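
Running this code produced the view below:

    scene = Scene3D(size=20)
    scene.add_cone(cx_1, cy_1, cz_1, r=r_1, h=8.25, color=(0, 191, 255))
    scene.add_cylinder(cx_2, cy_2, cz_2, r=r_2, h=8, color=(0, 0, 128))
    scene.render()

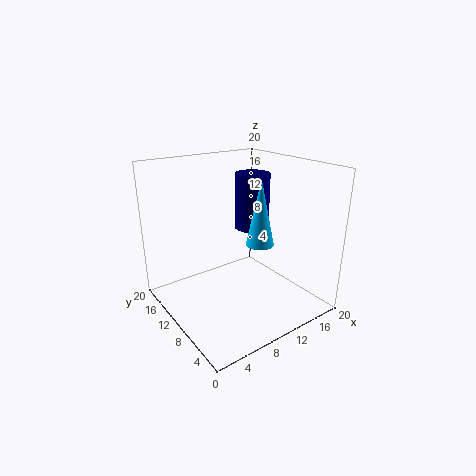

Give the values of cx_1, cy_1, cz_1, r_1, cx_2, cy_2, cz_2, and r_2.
cx_1 = 9.75; cy_1 = 5; cz_1 = 11; r_1 = 1.75; cx_2 = 13.75; cy_2 = 11.75; cz_2 = 10.25; r_2 = 2.5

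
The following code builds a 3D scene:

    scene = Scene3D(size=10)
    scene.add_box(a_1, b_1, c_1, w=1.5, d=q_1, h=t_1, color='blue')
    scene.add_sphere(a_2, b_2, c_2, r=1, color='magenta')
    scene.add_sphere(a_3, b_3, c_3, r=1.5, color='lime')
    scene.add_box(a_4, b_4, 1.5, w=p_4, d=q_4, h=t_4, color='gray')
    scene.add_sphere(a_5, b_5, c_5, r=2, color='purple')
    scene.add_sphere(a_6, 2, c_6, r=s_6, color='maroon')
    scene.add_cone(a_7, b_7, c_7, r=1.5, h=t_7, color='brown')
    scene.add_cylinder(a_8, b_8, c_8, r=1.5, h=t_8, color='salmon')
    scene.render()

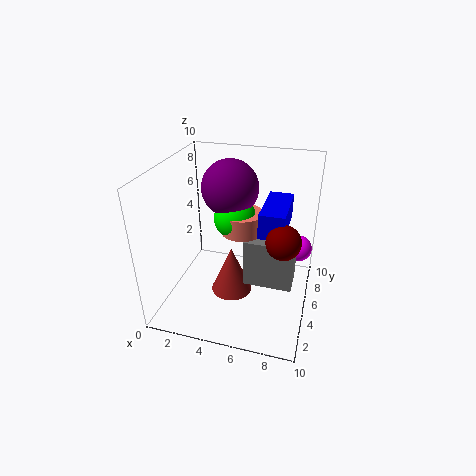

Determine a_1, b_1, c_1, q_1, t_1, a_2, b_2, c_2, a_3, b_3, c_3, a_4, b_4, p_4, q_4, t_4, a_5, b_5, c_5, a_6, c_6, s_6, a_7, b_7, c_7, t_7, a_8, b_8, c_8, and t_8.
a_1 = 7; b_1 = 2; c_1 = 7; q_1 = 3.5; t_1 = 1.5; a_2 = 9; b_2 = 8; c_2 = 3; a_3 = 4.5; b_3 = 6; c_3 = 6; a_4 = 5.5; b_4 = 4.5; p_4 = 3.5; q_4 = 2; t_4 = 3.5; a_5 = 4; b_5 = 6.5; c_5 = 8; a_6 = 8.5; c_6 = 7; s_6 = 1; a_7 = 4.5; b_7 = 5; c_7 = 0.5; t_7 = 3.5; a_8 = 5; b_8 = 6; c_8 = 5; t_8 = 1.5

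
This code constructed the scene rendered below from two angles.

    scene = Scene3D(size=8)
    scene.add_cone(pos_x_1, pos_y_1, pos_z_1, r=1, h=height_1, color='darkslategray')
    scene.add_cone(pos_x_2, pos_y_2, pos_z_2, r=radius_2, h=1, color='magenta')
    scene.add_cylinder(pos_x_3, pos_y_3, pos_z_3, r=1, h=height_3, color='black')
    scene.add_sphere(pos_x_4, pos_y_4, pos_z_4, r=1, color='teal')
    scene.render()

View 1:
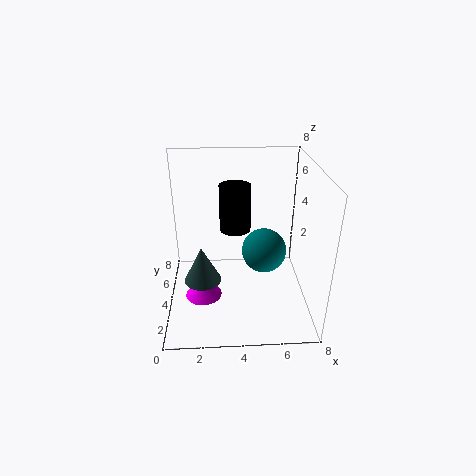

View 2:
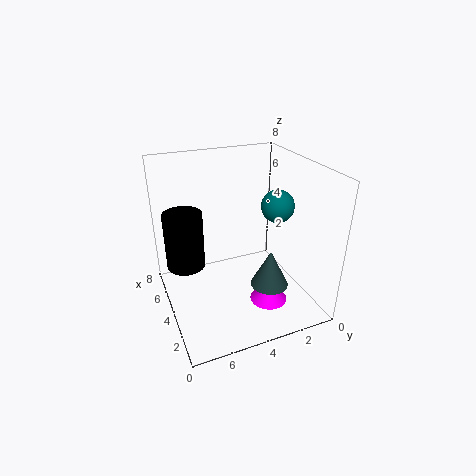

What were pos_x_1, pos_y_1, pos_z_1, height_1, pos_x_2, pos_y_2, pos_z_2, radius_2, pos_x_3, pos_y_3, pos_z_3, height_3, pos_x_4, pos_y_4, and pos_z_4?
pos_x_1 = 2, pos_y_1 = 3, pos_z_1 = 2, height_1 = 2, pos_x_2 = 2, pos_y_2 = 3, pos_z_2 = 1, radius_2 = 1, pos_x_3 = 4, pos_y_3 = 7, pos_z_3 = 3, height_3 = 3, pos_x_4 = 5, pos_y_4 = 1, pos_z_4 = 5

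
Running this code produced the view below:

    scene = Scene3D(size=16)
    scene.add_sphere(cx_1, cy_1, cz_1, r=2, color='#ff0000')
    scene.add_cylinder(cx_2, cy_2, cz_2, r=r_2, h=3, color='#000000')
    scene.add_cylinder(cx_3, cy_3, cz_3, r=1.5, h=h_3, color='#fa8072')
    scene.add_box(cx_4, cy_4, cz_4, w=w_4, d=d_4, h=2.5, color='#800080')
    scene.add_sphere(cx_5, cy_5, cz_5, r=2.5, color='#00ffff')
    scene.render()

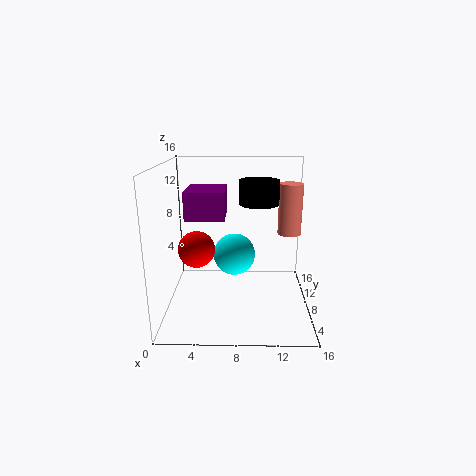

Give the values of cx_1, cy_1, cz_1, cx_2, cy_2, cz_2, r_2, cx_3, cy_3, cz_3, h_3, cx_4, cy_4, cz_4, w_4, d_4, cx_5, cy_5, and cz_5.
cx_1 = 3.5
cy_1 = 7
cz_1 = 7
cx_2 = 10.5
cy_2 = 13.5
cz_2 = 10.5
r_2 = 2.5
cx_3 = 14.5
cy_3 = 14
cz_3 = 6.5
h_3 = 6.5
cx_4 = 3.5
cy_4 = 1
cz_4 = 12
w_4 = 3.5
d_4 = 4
cx_5 = 7.5
cy_5 = 10.5
cz_5 = 5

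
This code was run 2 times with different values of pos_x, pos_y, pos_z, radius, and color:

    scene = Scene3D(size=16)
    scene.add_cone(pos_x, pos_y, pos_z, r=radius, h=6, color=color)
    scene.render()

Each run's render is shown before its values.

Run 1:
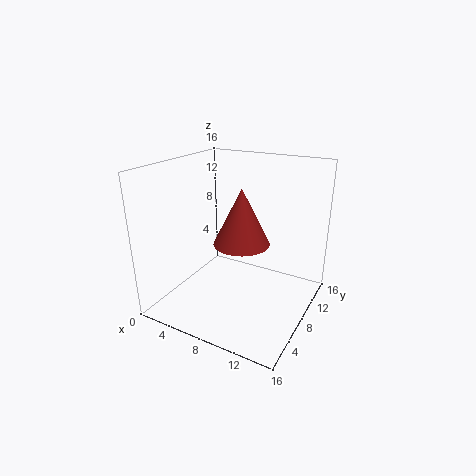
pos_x = 9
pos_y = 7
pos_z = 8
radius = 3
color = 'brown'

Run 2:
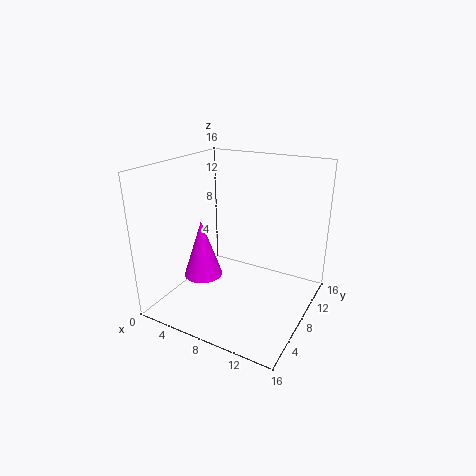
pos_x = 6
pos_y = 4
pos_z = 5
radius = 2
color = 'magenta'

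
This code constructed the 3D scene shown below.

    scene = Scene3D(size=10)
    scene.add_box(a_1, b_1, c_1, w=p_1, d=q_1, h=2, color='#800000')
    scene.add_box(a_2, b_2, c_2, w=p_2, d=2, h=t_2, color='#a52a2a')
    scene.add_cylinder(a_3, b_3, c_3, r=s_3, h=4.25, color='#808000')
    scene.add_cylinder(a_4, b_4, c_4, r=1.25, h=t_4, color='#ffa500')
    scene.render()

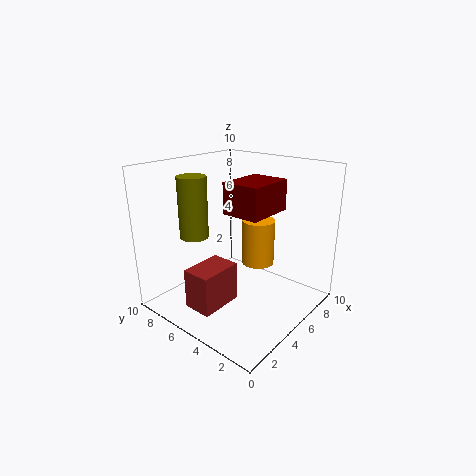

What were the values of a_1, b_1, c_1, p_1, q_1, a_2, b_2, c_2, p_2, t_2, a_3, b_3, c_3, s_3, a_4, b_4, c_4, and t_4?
a_1 = 3.25; b_1 = 2.25; c_1 = 7.25; p_1 = 3.25; q_1 = 2.5; a_2 = 1.25; b_2 = 4.5; c_2 = 0.75; p_2 = 3; t_2 = 2.75; a_3 = 3.25; b_3 = 7.5; c_3 = 5; s_3 = 1; a_4 = 7.75; b_4 = 5.25; c_4 = 2; t_4 = 3.5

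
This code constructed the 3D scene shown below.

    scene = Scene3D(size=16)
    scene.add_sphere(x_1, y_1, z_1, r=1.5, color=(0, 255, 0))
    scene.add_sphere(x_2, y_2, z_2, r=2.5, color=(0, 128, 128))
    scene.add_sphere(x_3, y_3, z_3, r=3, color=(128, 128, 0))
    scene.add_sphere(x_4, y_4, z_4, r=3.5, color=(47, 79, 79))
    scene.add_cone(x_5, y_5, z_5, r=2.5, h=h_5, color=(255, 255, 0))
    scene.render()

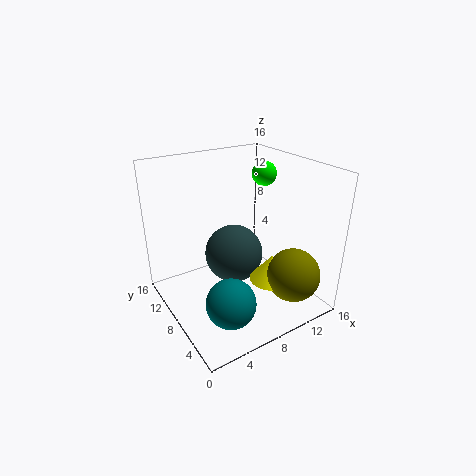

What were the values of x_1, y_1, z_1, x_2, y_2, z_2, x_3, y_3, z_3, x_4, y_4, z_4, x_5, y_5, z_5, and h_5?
x_1 = 14; y_1 = 11.5; z_1 = 13.5; x_2 = 4; y_2 = 3; z_2 = 4; x_3 = 12.5; y_3 = 3.5; z_3 = 4; x_4 = 9; y_4 = 10.5; z_4 = 4.5; x_5 = 11; y_5 = 5.5; z_5 = 3; h_5 = 3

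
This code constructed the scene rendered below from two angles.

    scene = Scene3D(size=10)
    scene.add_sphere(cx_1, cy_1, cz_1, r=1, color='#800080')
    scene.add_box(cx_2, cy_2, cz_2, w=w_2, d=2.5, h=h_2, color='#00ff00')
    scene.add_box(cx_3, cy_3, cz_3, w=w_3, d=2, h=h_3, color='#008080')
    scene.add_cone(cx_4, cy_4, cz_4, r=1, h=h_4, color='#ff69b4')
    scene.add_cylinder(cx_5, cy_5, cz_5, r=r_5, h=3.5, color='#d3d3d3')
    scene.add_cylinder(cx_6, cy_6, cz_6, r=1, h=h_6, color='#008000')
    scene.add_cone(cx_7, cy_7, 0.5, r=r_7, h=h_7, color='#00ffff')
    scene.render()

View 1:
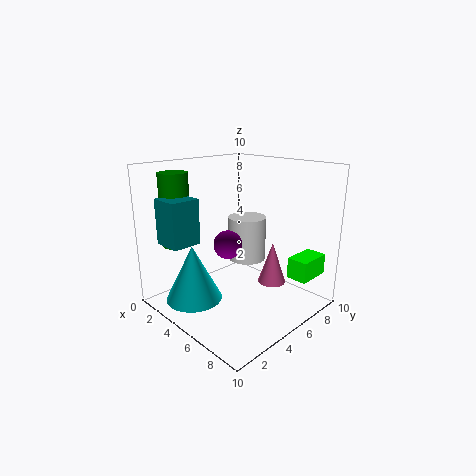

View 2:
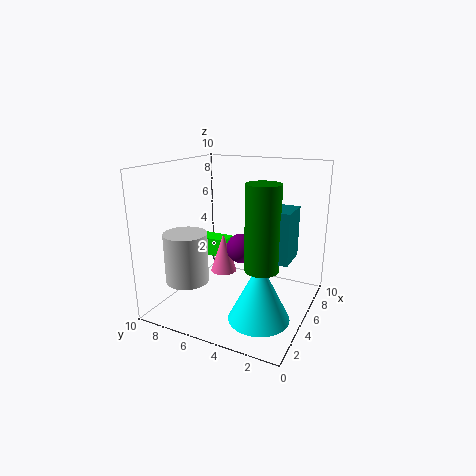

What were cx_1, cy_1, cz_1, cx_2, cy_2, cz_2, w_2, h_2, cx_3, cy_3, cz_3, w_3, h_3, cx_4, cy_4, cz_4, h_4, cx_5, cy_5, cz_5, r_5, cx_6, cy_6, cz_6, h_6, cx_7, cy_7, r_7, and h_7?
cx_1 = 4.5; cy_1 = 4.5; cz_1 = 4.5; cx_2 = 7.5; cy_2 = 7.5; cz_2 = 2; w_2 = 1.5; h_2 = 1.5; cx_3 = 2; cy_3 = 0.5; cz_3 = 5; w_3 = 2; h_3 = 3; cx_4 = 6.5; cy_4 = 7; cz_4 = 1.5; h_4 = 3; cx_5 = 3; cy_5 = 8; cz_5 = 2; r_5 = 1.5; cx_6 = 2; cy_6 = 2; cz_6 = 4.5; h_6 = 5; cx_7 = 3; cy_7 = 2.5; r_7 = 2; h_7 = 4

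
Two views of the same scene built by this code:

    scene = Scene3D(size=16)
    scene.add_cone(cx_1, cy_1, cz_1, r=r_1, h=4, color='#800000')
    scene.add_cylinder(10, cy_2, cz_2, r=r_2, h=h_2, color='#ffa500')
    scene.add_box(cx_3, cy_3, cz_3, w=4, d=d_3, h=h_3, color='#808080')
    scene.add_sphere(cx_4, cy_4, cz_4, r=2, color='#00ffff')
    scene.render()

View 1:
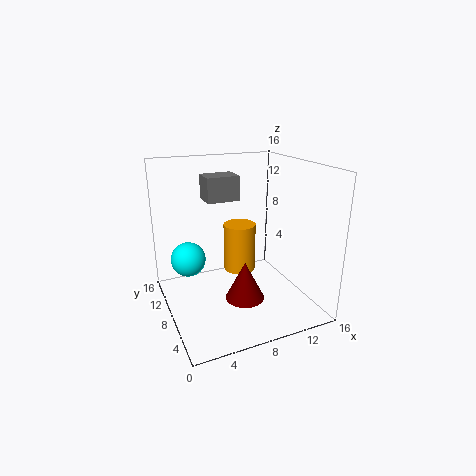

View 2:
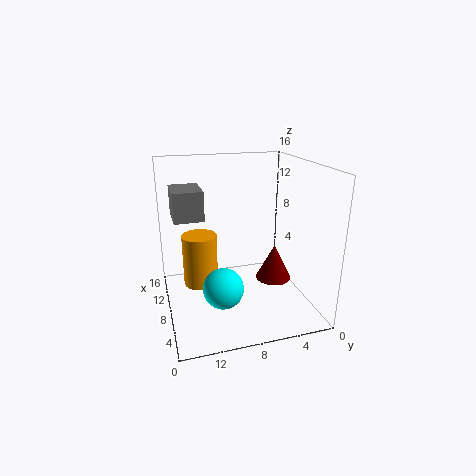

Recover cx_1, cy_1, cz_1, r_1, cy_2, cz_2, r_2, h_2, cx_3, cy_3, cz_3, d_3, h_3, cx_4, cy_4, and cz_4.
cx_1 = 7
cy_1 = 4
cz_1 = 3
r_1 = 2
cy_2 = 12
cz_2 = 2
r_2 = 2
h_2 = 6
cx_3 = 6
cy_3 = 12
cz_3 = 11
d_3 = 3
h_3 = 3
cx_4 = 3
cy_4 = 11
cz_4 = 5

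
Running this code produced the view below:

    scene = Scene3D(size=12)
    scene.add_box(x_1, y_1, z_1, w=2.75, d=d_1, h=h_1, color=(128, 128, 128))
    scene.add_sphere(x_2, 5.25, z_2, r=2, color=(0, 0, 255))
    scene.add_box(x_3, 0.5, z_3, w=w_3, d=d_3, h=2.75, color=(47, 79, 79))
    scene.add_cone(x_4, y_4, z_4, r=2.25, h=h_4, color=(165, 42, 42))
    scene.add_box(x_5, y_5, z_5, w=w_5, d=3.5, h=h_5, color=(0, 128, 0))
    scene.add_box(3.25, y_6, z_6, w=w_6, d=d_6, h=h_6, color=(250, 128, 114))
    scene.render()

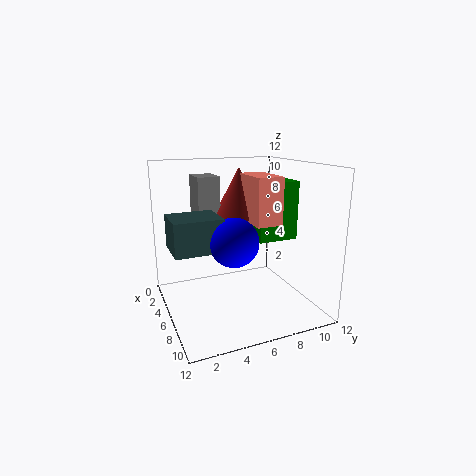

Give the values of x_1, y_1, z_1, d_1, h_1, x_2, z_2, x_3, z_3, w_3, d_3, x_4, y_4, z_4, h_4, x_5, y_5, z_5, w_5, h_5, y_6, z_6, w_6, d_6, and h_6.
x_1 = 0.5; y_1 = 3.5; z_1 = 6.25; d_1 = 2; h_1 = 4.5; x_2 = 7; z_2 = 6; x_3 = 3.5; z_3 = 5.25; w_3 = 3.5; d_3 = 4; x_4 = 3.25; y_4 = 7.25; z_4 = 7.25; h_4 = 4.25; x_5 = 3.75; y_5 = 7.75; z_5 = 5.5; w_5 = 3; h_5 = 5; y_6 = 7.25; z_6 = 7; w_6 = 4; d_6 = 2.25; h_6 = 4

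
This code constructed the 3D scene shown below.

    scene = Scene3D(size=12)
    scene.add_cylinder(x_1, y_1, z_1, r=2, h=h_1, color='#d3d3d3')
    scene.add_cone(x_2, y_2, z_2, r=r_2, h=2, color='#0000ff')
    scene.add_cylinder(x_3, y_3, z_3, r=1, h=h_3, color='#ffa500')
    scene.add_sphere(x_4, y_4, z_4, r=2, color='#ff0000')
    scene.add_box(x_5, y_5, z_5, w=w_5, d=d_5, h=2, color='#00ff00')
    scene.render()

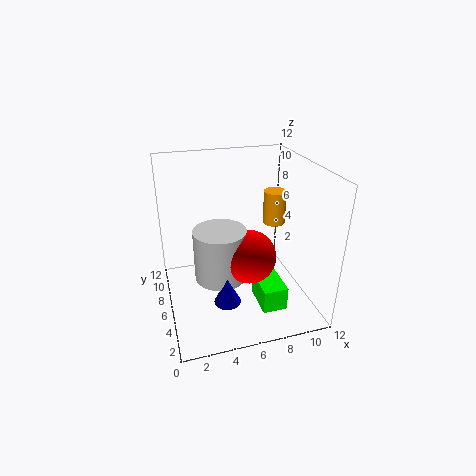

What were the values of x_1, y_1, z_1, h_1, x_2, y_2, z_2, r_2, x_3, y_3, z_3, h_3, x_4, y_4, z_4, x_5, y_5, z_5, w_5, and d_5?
x_1 = 4; y_1 = 4; z_1 = 4; h_1 = 4; x_2 = 4; y_2 = 2; z_2 = 3; r_2 = 1; x_3 = 10; y_3 = 8; z_3 = 6; h_3 = 3; x_4 = 6; y_4 = 3; z_4 = 6; x_5 = 7; y_5 = 2; z_5 = 1; w_5 = 2; d_5 = 3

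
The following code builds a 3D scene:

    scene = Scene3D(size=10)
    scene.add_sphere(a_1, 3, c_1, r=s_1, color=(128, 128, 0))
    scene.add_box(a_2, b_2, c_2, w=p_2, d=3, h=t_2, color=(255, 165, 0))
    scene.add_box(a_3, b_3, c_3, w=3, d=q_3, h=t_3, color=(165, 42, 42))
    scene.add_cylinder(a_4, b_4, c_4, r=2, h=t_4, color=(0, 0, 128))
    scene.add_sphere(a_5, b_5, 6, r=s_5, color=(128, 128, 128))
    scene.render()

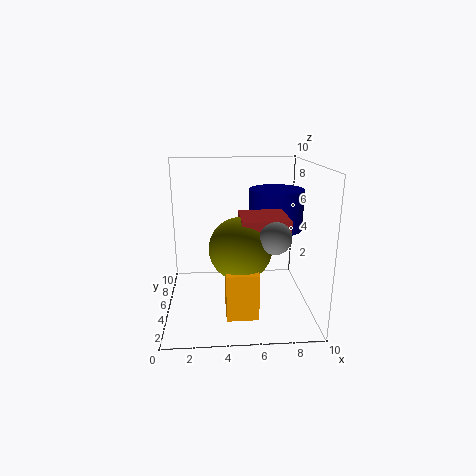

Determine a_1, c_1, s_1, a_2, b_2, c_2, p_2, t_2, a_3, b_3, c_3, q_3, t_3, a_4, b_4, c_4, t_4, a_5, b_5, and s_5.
a_1 = 5; c_1 = 5; s_1 = 2; a_2 = 4; b_2 = 1; c_2 = 1; p_2 = 2; t_2 = 3; a_3 = 5; b_3 = 2; c_3 = 6; q_3 = 3; t_3 = 1; a_4 = 8; b_4 = 7; c_4 = 5; t_4 = 3; a_5 = 7; b_5 = 2; s_5 = 1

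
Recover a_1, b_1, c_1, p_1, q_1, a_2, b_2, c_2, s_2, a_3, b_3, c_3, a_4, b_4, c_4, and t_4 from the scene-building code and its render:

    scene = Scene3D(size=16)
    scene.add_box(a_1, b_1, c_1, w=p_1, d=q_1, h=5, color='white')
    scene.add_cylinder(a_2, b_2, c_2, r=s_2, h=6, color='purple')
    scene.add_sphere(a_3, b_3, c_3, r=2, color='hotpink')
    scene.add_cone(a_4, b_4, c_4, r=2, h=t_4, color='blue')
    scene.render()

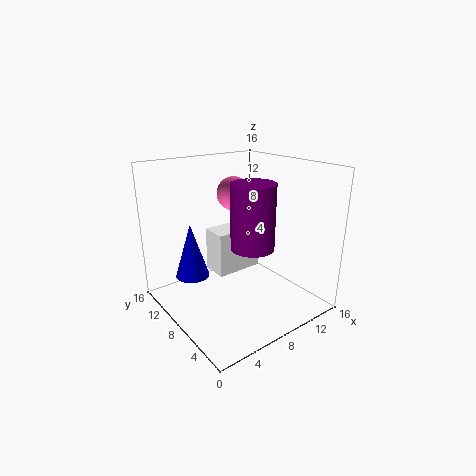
a_1 = 6, b_1 = 8.5, c_1 = 3.5, p_1 = 5.5, q_1 = 3, a_2 = 5.5, b_2 = 2.5, c_2 = 9.5, s_2 = 2, a_3 = 10, b_3 = 11.5, c_3 = 12, a_4 = 4.5, b_4 = 12.5, c_4 = 2.5, t_4 = 6.5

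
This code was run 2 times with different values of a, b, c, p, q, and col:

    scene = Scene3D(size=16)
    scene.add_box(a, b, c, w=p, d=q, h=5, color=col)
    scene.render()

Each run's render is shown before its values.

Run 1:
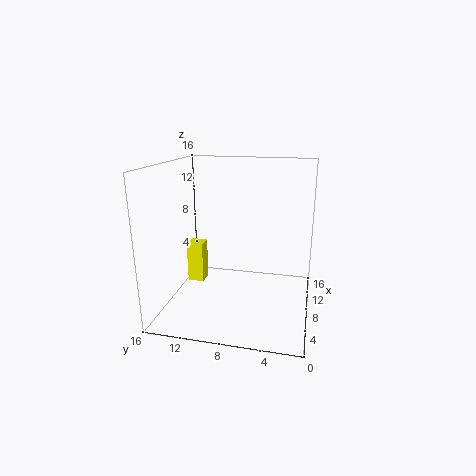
a = 10, b = 13, c = 1, p = 2, q = 2, col = 'yellow'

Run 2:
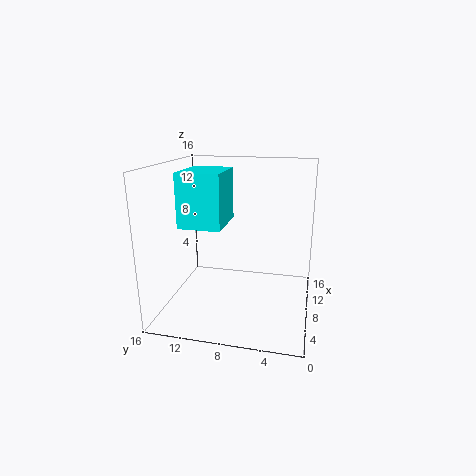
a = 1, b = 8, c = 11, p = 5, q = 4, col = 'cyan'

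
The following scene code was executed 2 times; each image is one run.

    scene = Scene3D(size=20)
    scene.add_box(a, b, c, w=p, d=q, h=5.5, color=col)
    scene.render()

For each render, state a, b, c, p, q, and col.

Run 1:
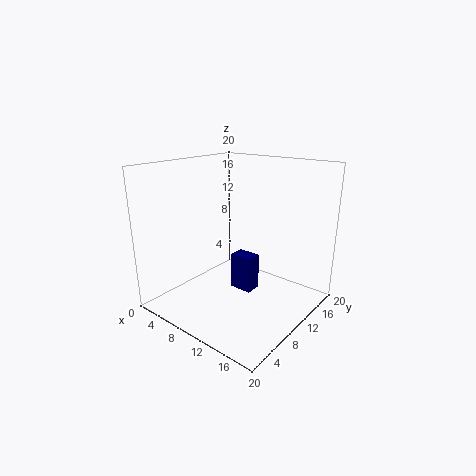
a = 7
b = 12
c = 0.5
p = 3.5
q = 2.5
col = 'navy'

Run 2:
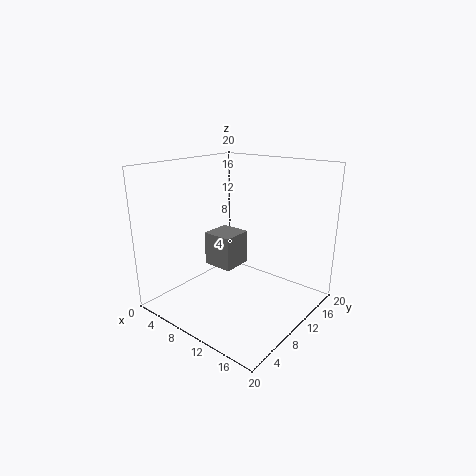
a = 1
b = 12.5
c = 2.5
p = 5
q = 5
col = 'gray'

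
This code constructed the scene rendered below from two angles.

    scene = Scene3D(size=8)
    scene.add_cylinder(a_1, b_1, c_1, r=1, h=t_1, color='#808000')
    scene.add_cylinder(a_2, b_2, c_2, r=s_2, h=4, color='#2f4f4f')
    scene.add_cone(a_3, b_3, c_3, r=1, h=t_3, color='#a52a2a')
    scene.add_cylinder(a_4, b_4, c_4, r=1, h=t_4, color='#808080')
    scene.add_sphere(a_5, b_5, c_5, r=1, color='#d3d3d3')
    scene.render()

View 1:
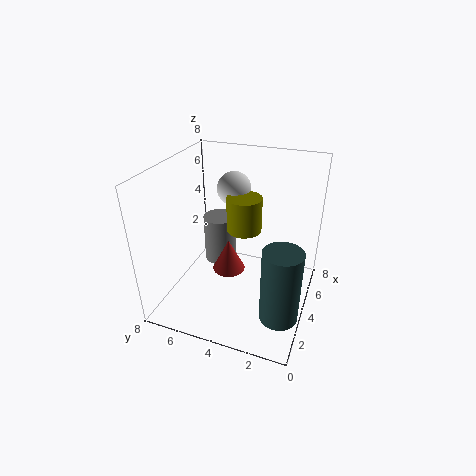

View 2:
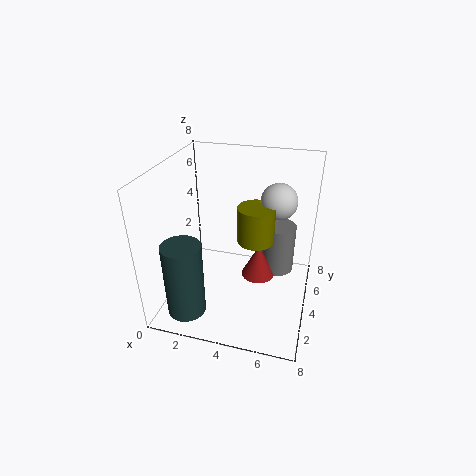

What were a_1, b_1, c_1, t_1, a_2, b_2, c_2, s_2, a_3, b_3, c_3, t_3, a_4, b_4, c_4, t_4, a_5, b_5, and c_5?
a_1 = 5, b_1 = 4, c_1 = 4, t_1 = 2, a_2 = 2, b_2 = 1, c_2 = 1, s_2 = 1, a_3 = 5, b_3 = 5, c_3 = 1, t_3 = 2, a_4 = 6, b_4 = 6, c_4 = 1, t_4 = 3, a_5 = 6, b_5 = 5, c_5 = 6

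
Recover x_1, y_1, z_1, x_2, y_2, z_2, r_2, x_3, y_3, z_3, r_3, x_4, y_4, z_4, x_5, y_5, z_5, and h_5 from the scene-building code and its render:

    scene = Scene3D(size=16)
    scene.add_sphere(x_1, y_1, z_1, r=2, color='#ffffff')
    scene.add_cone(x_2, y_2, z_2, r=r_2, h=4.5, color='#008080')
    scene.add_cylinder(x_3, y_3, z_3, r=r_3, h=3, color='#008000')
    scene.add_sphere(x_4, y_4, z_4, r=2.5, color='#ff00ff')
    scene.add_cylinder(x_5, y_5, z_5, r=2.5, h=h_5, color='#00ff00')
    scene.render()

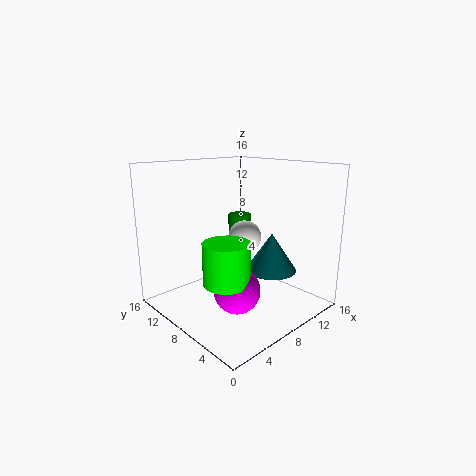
x_1 = 11, y_1 = 10, z_1 = 7, x_2 = 12, y_2 = 6.5, z_2 = 3.5, r_2 = 3, x_3 = 13, y_3 = 13, z_3 = 6, r_3 = 1.5, x_4 = 6, y_4 = 6, z_4 = 3, x_5 = 5, y_5 = 6.5, z_5 = 4, h_5 = 4.5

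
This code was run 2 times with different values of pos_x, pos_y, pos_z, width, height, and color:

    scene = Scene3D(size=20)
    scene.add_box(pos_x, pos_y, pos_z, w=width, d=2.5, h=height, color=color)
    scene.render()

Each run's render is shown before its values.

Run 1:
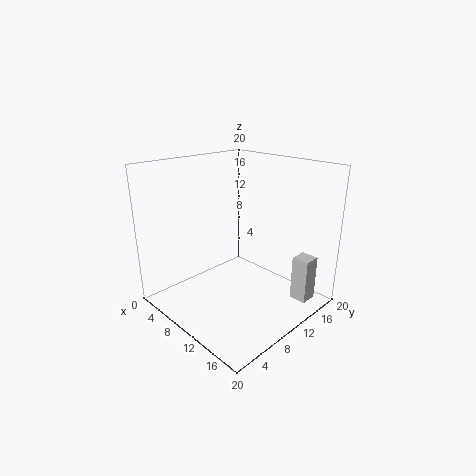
pos_x = 15.5, pos_y = 15.5, pos_z = 0.5, width = 2.5, height = 6.5, color = 'lightgray'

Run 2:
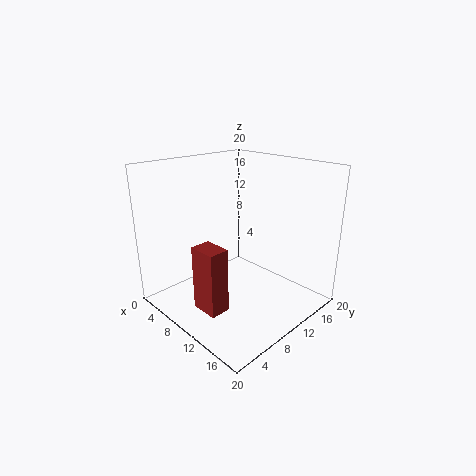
pos_x = 11.5, pos_y = 1, pos_z = 4, width = 3.5, height = 8, color = 'brown'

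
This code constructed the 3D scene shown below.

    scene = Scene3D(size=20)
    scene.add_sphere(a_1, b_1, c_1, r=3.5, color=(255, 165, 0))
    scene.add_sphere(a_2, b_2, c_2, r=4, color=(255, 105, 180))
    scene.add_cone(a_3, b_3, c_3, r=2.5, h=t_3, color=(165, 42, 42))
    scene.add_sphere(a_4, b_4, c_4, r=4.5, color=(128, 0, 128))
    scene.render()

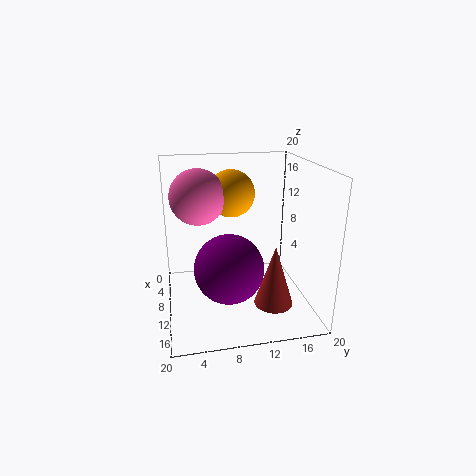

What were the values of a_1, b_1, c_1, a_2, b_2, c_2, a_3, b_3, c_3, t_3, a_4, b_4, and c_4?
a_1 = 5
b_1 = 10
c_1 = 15
a_2 = 6
b_2 = 5
c_2 = 15
a_3 = 16
b_3 = 13.5
c_3 = 3
t_3 = 8
a_4 = 14
b_4 = 8
c_4 = 7.5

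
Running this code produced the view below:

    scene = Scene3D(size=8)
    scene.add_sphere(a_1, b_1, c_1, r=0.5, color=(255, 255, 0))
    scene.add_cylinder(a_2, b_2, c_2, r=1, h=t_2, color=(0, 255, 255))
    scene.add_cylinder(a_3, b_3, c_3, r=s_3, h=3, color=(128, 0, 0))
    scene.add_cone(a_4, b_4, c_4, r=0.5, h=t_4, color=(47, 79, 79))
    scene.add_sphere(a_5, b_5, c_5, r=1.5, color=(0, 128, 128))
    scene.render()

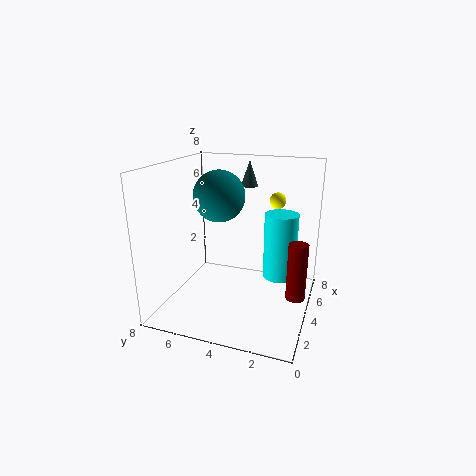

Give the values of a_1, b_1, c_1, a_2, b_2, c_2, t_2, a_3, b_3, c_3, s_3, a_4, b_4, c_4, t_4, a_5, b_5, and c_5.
a_1 = 7; b_1 = 2.5; c_1 = 5.5; a_2 = 6; b_2 = 2; c_2 = 1; t_2 = 4; a_3 = 3; b_3 = 0.5; c_3 = 1.5; s_3 = 0.5; a_4 = 6; b_4 = 4; c_4 = 6.5; t_4 = 1.5; a_5 = 5; b_5 = 5.5; c_5 = 6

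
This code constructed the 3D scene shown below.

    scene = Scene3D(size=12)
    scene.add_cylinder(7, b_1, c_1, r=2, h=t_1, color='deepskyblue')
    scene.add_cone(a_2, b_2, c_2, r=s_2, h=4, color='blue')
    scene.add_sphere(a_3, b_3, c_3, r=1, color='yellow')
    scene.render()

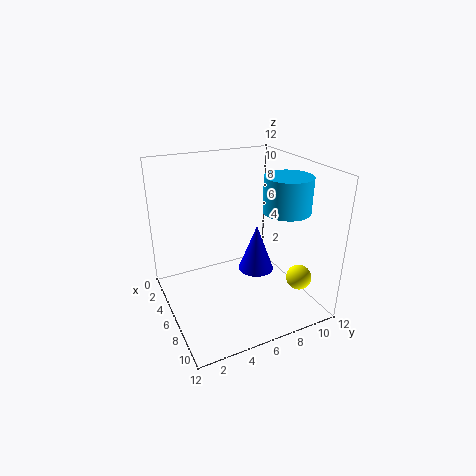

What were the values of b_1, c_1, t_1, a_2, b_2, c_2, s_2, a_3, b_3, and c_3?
b_1 = 10, c_1 = 8, t_1 = 3, a_2 = 6.5, b_2 = 7.5, c_2 = 3, s_2 = 1.5, a_3 = 10, b_3 = 9.5, c_3 = 3.5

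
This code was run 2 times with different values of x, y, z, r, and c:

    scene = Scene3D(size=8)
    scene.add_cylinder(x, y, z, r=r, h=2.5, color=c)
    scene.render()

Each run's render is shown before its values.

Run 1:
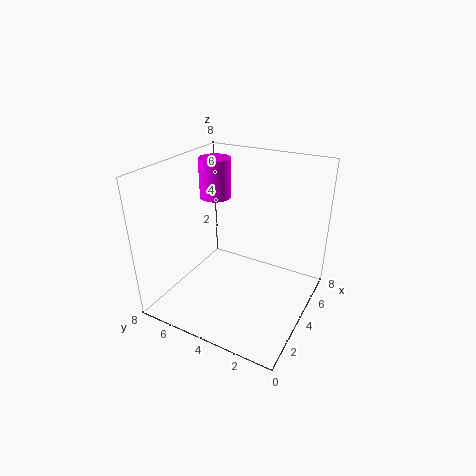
x = 6.5; y = 7; z = 5; r = 1; c = 'magenta'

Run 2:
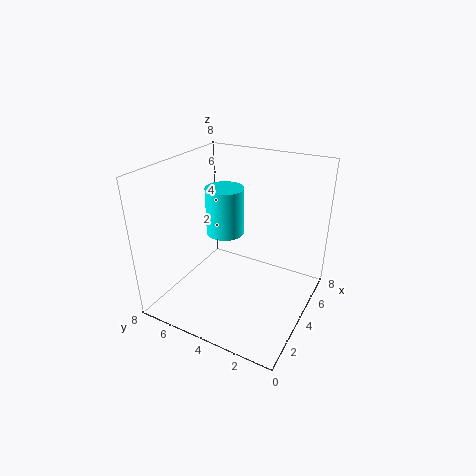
x = 3.5; y = 4.5; z = 4.5; r = 1; c = 'cyan'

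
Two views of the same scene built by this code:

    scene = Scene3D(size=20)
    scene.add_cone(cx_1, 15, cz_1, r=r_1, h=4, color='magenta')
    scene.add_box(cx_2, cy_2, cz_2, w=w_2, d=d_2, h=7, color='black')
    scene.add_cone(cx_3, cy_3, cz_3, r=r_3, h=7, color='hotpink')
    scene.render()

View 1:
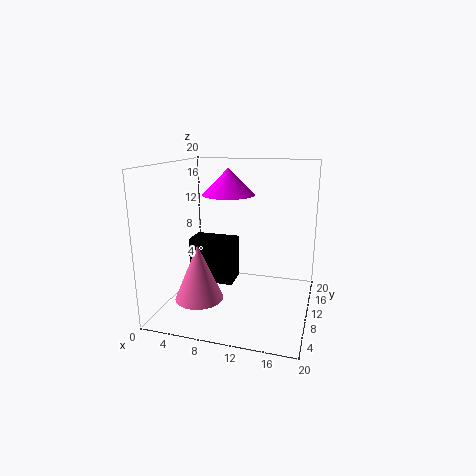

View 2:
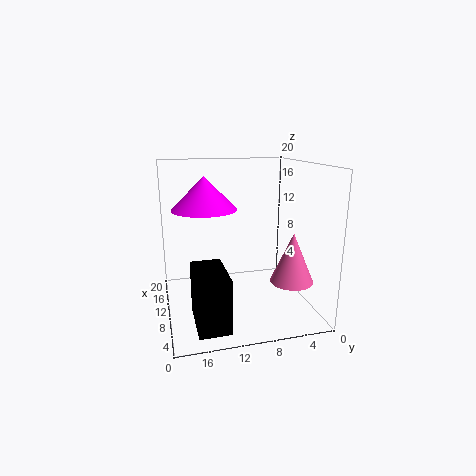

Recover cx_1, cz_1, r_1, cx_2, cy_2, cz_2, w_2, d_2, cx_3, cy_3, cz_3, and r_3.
cx_1 = 7; cz_1 = 15; r_1 = 4; cx_2 = 1; cy_2 = 13; cz_2 = 1; w_2 = 7; d_2 = 4; cx_3 = 7; cy_3 = 3; cz_3 = 4; r_3 = 3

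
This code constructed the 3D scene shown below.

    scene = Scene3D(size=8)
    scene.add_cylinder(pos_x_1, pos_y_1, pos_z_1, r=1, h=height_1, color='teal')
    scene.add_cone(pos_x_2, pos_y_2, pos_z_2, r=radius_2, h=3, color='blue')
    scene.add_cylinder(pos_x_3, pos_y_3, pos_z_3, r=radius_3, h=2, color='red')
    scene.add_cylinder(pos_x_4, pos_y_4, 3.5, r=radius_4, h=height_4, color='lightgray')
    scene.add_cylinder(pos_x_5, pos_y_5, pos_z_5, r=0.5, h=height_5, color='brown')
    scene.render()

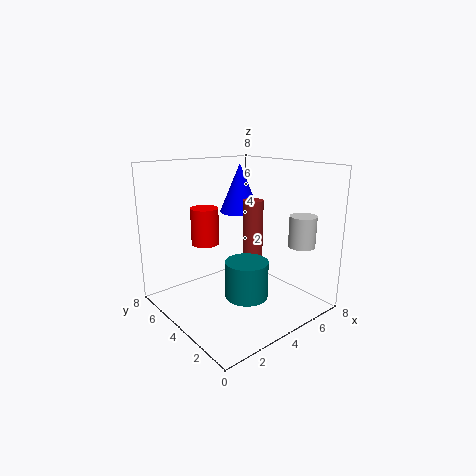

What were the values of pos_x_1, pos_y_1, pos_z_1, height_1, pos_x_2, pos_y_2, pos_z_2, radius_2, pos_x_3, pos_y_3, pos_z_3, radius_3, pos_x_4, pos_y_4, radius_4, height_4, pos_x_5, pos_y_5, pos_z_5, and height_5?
pos_x_1 = 2.25
pos_y_1 = 1.25
pos_z_1 = 2.25
height_1 = 1.75
pos_x_2 = 6
pos_y_2 = 6.25
pos_z_2 = 4.75
radius_2 = 1.25
pos_x_3 = 2.5
pos_y_3 = 5
pos_z_3 = 3.75
radius_3 = 0.75
pos_x_4 = 6.75
pos_y_4 = 1.75
radius_4 = 0.75
height_4 = 1.75
pos_x_5 = 3.5
pos_y_5 = 2.25
pos_z_5 = 3.5
height_5 = 3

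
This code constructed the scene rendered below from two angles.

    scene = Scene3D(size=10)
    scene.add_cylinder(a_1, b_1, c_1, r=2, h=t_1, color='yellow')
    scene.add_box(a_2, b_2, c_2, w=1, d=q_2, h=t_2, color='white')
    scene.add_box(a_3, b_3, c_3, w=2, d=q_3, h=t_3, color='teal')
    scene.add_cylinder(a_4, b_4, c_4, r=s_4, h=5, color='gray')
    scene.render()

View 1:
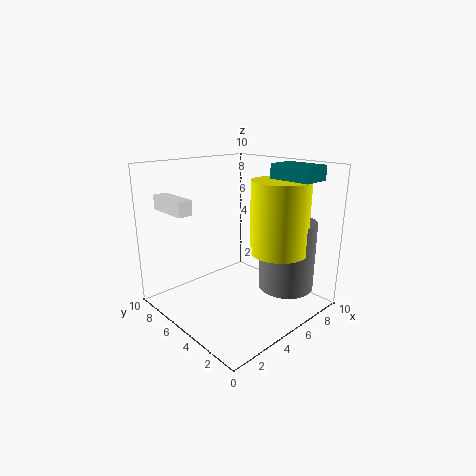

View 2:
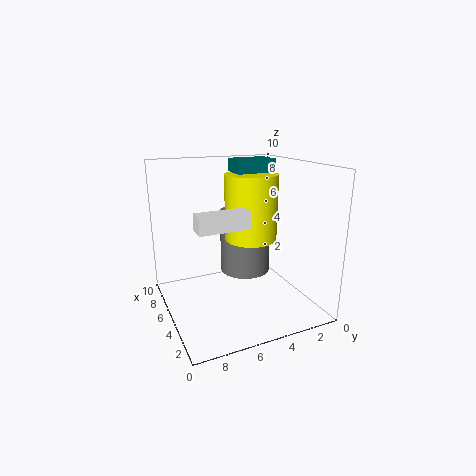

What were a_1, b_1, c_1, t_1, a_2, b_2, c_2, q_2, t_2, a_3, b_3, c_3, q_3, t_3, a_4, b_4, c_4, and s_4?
a_1 = 7
b_1 = 3
c_1 = 4
t_1 = 5
a_2 = 1
b_2 = 6
c_2 = 7
q_2 = 3
t_2 = 1
a_3 = 7
b_3 = 1
c_3 = 9
q_3 = 3
t_3 = 1
a_4 = 8
b_4 = 3
c_4 = 1
s_4 = 2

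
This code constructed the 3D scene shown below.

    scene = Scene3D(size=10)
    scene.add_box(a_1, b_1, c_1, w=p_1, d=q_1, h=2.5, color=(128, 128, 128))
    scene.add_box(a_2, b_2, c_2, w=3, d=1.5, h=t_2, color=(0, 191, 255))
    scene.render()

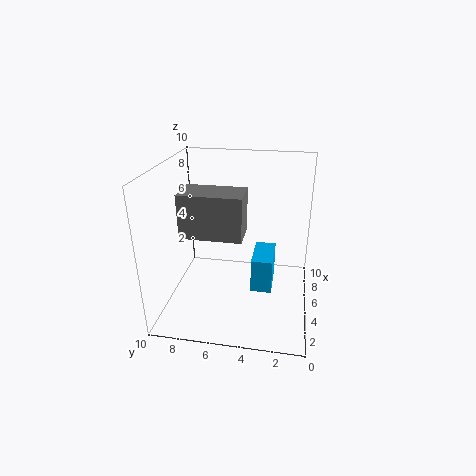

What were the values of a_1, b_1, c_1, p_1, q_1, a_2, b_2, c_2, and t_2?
a_1 = 0.5
b_1 = 4
c_1 = 7
p_1 = 2
q_1 = 3.5
a_2 = 4.5
b_2 = 2.5
c_2 = 1
t_2 = 2.5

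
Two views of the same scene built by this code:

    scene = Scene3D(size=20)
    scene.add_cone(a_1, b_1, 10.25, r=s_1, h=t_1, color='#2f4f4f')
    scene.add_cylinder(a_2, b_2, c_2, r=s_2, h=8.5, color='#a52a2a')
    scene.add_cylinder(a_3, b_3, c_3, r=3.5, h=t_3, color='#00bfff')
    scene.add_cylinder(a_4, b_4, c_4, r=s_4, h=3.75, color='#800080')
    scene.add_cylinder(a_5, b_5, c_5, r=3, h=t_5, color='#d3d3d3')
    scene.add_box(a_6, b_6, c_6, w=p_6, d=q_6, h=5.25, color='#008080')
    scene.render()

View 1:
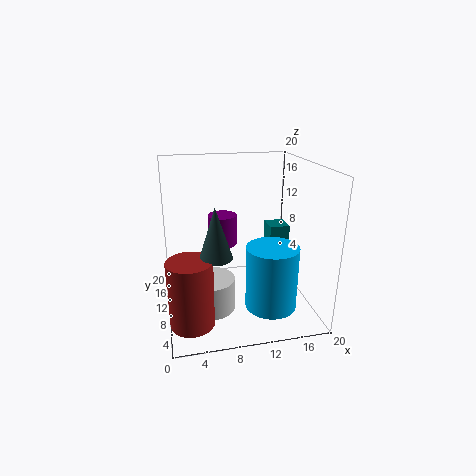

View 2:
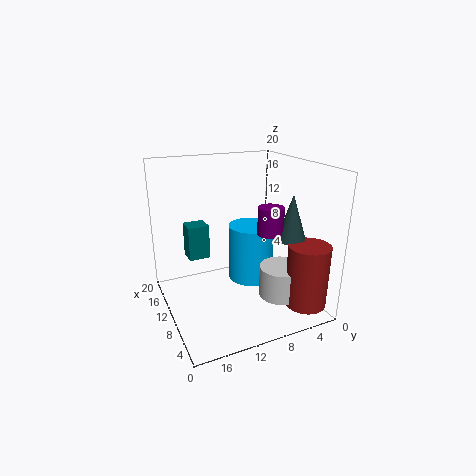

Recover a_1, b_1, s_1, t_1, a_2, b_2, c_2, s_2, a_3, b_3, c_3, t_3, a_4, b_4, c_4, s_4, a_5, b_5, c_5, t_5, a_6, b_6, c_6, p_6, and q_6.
a_1 = 6, b_1 = 4, s_1 = 2, t_1 = 6.25, a_2 = 2.75, b_2 = 3.25, c_2 = 2, s_2 = 2.75, a_3 = 13.75, b_3 = 6, c_3 = 1.25, t_3 = 8.75, a_4 = 7.25, b_4 = 6.5, c_4 = 11, s_4 = 1.75, a_5 = 5.5, b_5 = 5.5, c_5 = 2.5, t_5 = 4.25, a_6 = 15.5, b_6 = 12.25, c_6 = 5, p_6 = 3, q_6 = 3.25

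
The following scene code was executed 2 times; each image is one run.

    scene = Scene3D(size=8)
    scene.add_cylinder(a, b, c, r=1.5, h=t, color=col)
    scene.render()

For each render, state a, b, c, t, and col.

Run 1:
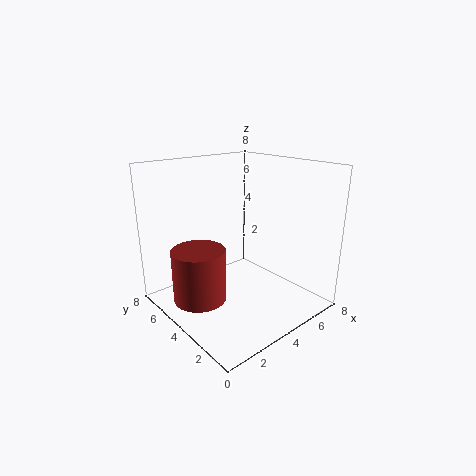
a = 2
b = 5
c = 0.5
t = 3
col = 'brown'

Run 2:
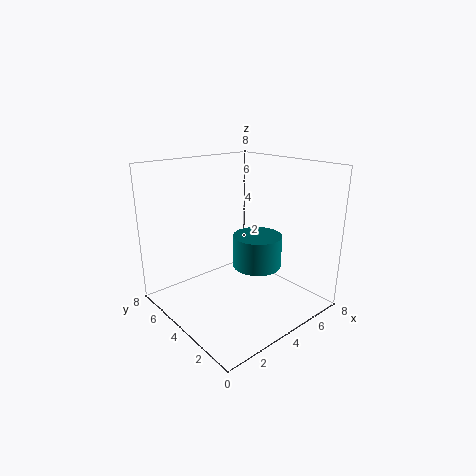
a = 6
b = 4.5
c = 1.5
t = 2
col = 'teal'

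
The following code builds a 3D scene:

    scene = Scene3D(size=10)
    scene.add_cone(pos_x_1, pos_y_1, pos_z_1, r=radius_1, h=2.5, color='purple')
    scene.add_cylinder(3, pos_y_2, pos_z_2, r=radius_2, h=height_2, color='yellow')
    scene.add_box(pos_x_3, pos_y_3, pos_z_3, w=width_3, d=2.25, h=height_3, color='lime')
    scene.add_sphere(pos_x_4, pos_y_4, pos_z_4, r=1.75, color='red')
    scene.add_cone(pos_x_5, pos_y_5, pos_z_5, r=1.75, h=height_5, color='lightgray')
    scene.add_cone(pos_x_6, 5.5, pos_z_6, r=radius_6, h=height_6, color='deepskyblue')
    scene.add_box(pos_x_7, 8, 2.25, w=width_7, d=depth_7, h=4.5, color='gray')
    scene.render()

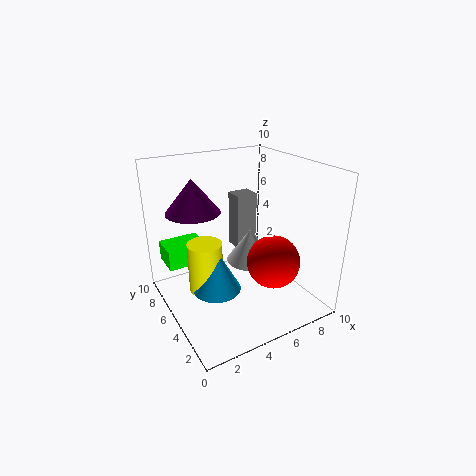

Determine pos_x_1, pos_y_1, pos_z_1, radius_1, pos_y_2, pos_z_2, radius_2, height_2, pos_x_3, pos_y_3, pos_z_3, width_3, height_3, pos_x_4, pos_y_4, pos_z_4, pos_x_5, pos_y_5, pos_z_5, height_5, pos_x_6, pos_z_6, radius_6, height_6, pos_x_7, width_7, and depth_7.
pos_x_1 = 3; pos_y_1 = 8; pos_z_1 = 6.25; radius_1 = 2; pos_y_2 = 6.25; pos_z_2 = 0.75; radius_2 = 1.25; height_2 = 3.75; pos_x_3 = 0.75; pos_y_3 = 7.5; pos_z_3 = 2.25; width_3 = 3; height_3 = 1.5; pos_x_4 = 6.25; pos_y_4 = 2.5; pos_z_4 = 4; pos_x_5 = 6.5; pos_y_5 = 5.75; pos_z_5 = 2.5; height_5 = 2.5; pos_x_6 = 3.5; pos_z_6 = 1; radius_6 = 1.75; height_6 = 3.25; pos_x_7 = 6.75; width_7 = 1.75; depth_7 = 1.5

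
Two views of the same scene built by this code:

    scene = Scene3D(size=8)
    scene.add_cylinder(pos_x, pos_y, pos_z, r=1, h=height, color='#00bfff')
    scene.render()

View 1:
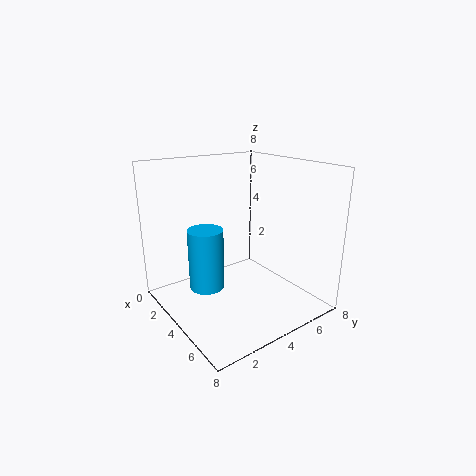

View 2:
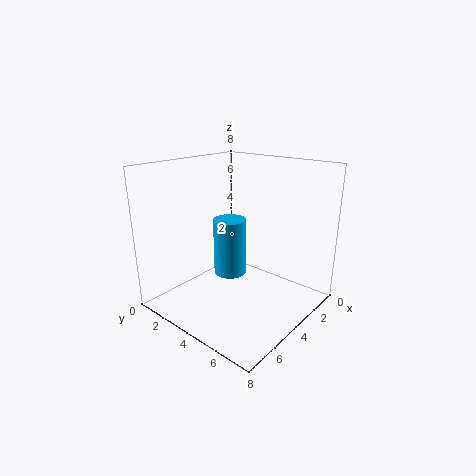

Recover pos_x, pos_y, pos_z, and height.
pos_x = 3; pos_y = 2.5; pos_z = 1; height = 3.5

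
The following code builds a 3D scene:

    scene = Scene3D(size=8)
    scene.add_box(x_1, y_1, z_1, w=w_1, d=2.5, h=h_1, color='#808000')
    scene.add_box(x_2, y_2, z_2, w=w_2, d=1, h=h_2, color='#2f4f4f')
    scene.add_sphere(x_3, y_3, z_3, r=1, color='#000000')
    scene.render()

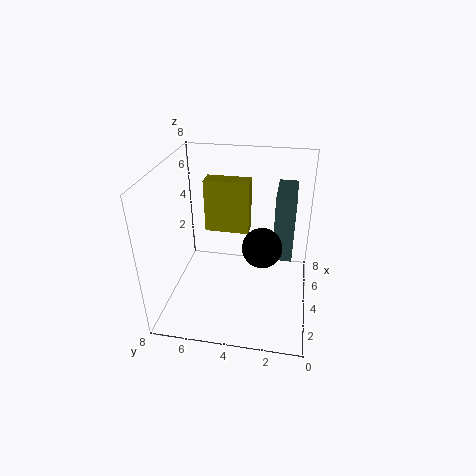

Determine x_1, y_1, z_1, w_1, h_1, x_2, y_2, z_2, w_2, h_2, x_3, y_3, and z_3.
x_1 = 4.5; y_1 = 3.5; z_1 = 4; w_1 = 1; h_1 = 3; x_2 = 3; y_2 = 1; z_2 = 3.5; w_2 = 2.5; h_2 = 3.5; x_3 = 2.5; y_3 = 2.5; z_3 = 4.5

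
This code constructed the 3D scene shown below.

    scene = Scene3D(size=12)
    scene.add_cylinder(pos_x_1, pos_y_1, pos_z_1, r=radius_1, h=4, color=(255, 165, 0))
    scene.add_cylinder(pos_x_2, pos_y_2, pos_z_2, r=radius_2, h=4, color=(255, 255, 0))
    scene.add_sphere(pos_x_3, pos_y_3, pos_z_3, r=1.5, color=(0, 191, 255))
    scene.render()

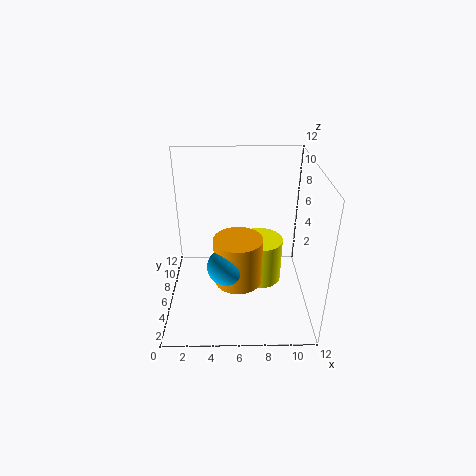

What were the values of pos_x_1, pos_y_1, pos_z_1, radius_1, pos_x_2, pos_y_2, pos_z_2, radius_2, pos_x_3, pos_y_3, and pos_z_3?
pos_x_1 = 6; pos_y_1 = 5; pos_z_1 = 2.5; radius_1 = 2; pos_x_2 = 8; pos_y_2 = 7.5; pos_z_2 = 1; radius_2 = 2; pos_x_3 = 5; pos_y_3 = 4; pos_z_3 = 4.5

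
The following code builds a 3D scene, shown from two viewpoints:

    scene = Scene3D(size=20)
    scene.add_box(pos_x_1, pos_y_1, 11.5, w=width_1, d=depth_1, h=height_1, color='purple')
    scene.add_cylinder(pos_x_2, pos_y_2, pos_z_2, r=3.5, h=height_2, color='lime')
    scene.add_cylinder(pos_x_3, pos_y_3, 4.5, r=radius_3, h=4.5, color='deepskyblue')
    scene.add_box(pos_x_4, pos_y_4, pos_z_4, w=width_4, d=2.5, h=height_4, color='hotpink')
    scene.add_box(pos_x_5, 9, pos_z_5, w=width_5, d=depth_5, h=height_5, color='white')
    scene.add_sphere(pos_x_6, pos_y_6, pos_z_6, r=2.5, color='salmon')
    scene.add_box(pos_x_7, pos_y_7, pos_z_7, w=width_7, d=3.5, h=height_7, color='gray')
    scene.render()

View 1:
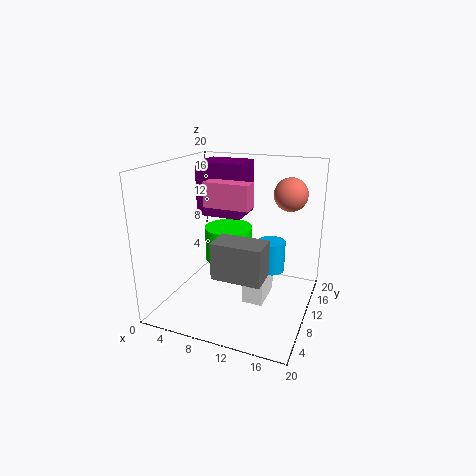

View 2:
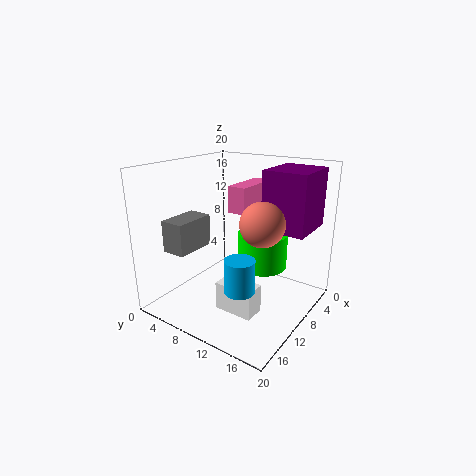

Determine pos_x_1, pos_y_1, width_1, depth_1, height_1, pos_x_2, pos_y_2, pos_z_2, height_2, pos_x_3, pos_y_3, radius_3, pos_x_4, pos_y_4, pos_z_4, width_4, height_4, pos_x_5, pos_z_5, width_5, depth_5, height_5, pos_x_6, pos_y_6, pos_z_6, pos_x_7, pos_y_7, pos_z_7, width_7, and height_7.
pos_x_1 = 2
pos_y_1 = 13
width_1 = 7
depth_1 = 6
height_1 = 8
pos_x_2 = 7.5
pos_y_2 = 12.5
pos_z_2 = 5.5
height_2 = 5
pos_x_3 = 14
pos_y_3 = 13
radius_3 = 2
pos_x_4 = 5
pos_y_4 = 9.5
pos_z_4 = 14
width_4 = 6.5
height_4 = 3.5
pos_x_5 = 11
pos_z_5 = 0.5
width_5 = 3
depth_5 = 5.5
height_5 = 4
pos_x_6 = 15.5
pos_y_6 = 17
pos_z_6 = 15
pos_x_7 = 10
pos_y_7 = 1.5
pos_z_7 = 8
width_7 = 6
height_7 = 4.5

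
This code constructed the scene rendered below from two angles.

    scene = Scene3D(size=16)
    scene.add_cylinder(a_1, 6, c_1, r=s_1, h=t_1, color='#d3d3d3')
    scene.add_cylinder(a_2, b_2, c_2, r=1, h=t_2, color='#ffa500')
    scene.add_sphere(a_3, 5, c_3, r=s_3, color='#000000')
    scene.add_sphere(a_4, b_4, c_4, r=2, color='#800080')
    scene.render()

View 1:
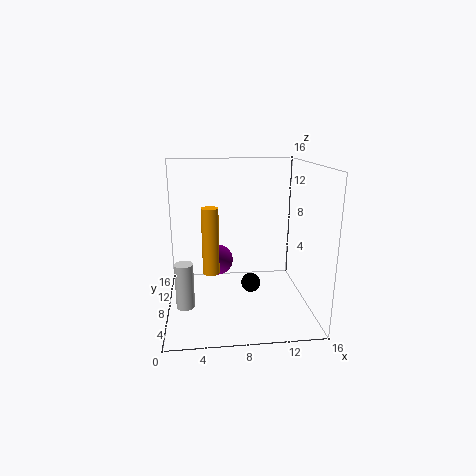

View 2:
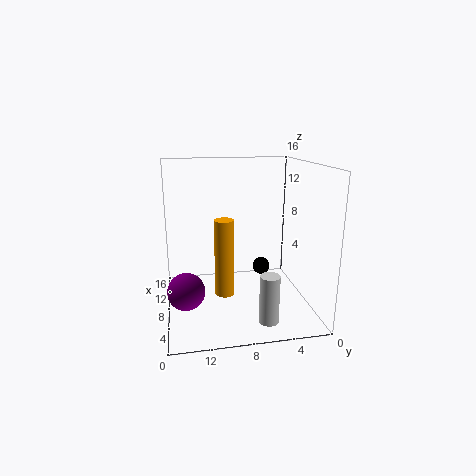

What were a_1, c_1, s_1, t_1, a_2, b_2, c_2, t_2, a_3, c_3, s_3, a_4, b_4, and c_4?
a_1 = 2; c_1 = 1; s_1 = 1; t_1 = 5; a_2 = 5; b_2 = 10; c_2 = 3; t_2 = 8; a_3 = 9; c_3 = 4; s_3 = 1; a_4 = 6; b_4 = 14; c_4 = 3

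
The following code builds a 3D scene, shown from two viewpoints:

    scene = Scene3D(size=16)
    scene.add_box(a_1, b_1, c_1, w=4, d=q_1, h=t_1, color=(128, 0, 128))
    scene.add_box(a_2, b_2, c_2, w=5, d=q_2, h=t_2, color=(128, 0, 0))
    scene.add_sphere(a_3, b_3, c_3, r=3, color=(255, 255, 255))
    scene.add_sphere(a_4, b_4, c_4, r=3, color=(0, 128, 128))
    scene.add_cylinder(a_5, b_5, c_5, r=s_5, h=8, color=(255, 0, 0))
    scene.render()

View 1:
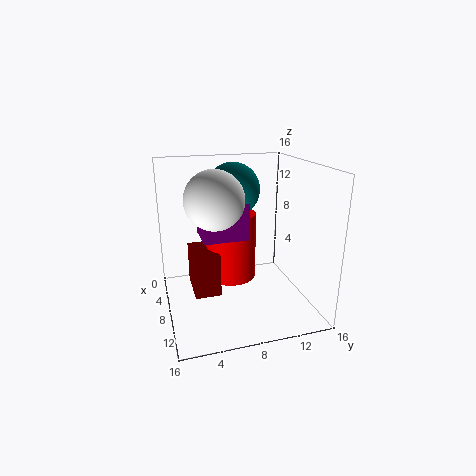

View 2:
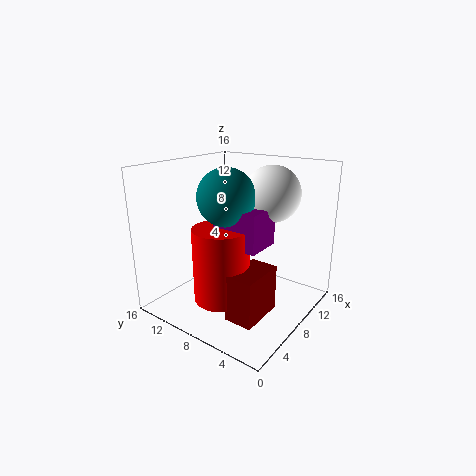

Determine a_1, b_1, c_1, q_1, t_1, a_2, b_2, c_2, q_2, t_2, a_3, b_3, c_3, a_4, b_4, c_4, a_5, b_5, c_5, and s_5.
a_1 = 5
b_1 = 4
c_1 = 8
q_1 = 5
t_1 = 4
a_2 = 3
b_2 = 3
c_2 = 1
q_2 = 3
t_2 = 5
a_3 = 10
b_3 = 5
c_3 = 13
a_4 = 6
b_4 = 8
c_4 = 13
a_5 = 5
b_5 = 8
c_5 = 2
s_5 = 3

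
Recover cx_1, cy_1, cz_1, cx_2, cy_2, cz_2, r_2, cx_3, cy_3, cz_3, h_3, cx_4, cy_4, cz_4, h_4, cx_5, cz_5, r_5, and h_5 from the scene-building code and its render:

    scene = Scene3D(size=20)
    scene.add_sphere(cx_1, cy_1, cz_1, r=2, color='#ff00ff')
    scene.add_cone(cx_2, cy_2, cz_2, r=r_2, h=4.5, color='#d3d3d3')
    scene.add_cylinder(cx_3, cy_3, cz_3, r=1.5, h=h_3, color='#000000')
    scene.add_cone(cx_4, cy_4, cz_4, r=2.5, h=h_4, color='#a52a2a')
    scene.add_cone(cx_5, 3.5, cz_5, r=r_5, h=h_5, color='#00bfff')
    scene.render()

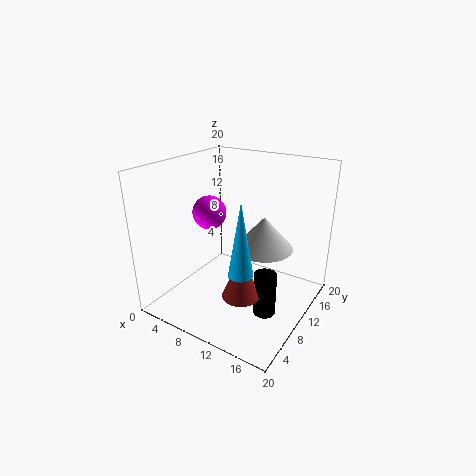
cx_1 = 9.5; cy_1 = 4.5; cz_1 = 15.5; cx_2 = 13.5; cy_2 = 11; cz_2 = 9; r_2 = 4; cx_3 = 15.5; cy_3 = 8; cz_3 = 1; h_3 = 6; cx_4 = 13; cy_4 = 6; cz_4 = 4; h_4 = 6; cx_5 = 14.5; cz_5 = 9; r_5 = 1.5; h_5 = 9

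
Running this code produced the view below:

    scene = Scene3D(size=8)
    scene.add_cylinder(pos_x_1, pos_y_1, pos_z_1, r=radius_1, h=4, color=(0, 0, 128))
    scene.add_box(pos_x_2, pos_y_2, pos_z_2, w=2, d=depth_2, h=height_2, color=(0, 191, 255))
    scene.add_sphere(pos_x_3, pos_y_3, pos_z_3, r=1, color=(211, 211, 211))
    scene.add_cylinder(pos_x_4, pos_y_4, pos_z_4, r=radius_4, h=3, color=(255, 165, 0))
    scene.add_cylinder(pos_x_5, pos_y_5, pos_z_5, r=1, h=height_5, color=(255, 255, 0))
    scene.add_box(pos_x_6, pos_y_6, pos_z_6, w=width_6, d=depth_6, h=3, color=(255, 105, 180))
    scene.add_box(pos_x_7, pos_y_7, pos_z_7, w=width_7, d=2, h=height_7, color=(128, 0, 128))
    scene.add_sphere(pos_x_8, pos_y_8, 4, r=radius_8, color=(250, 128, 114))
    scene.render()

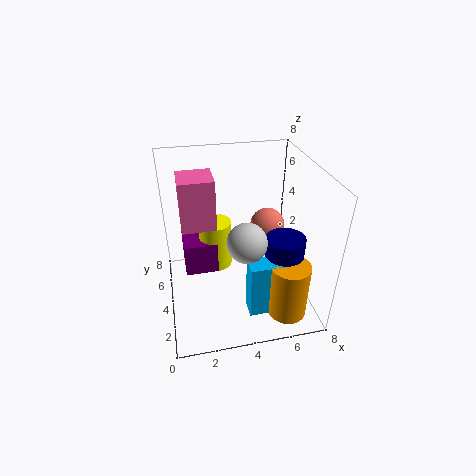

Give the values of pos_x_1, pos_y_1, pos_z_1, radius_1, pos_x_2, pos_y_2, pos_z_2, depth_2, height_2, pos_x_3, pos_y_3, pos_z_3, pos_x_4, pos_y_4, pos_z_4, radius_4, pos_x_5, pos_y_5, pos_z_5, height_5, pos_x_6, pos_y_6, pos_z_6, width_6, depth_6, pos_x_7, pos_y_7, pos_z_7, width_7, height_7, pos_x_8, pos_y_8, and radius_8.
pos_x_1 = 6; pos_y_1 = 2; pos_z_1 = 1; radius_1 = 1; pos_x_2 = 4; pos_y_2 = 1; pos_z_2 = 1; depth_2 = 1; height_2 = 3; pos_x_3 = 4; pos_y_3 = 2; pos_z_3 = 5; pos_x_4 = 6; pos_y_4 = 1; pos_z_4 = 1; radius_4 = 1; pos_x_5 = 3; pos_y_5 = 6; pos_z_5 = 1; height_5 = 3; pos_x_6 = 1; pos_y_6 = 5; pos_z_6 = 4; width_6 = 2; depth_6 = 2; pos_x_7 = 1; pos_y_7 = 5; pos_z_7 = 1; width_7 = 2; height_7 = 2; pos_x_8 = 6; pos_y_8 = 5; radius_8 = 1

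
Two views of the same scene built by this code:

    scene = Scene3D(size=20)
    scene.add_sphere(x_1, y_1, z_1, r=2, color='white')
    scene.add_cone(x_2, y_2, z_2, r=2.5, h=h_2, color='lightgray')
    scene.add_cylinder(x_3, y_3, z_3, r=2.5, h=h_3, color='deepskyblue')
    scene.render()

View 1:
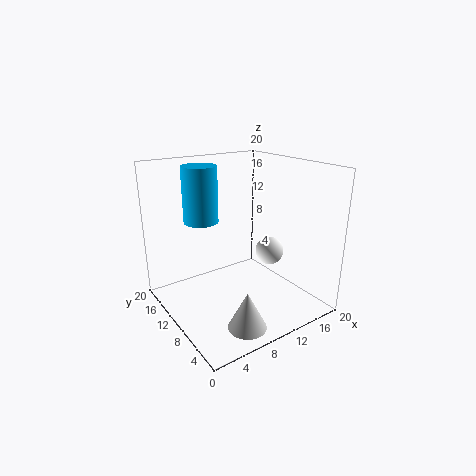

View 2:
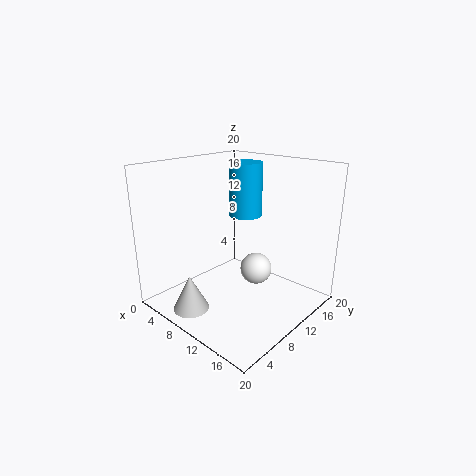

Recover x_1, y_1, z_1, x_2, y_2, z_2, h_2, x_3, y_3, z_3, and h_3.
x_1 = 14.5
y_1 = 8.5
z_1 = 7.5
x_2 = 7
y_2 = 3.5
z_2 = 0.5
h_2 = 5
x_3 = 7
y_3 = 15
z_3 = 11.5
h_3 = 8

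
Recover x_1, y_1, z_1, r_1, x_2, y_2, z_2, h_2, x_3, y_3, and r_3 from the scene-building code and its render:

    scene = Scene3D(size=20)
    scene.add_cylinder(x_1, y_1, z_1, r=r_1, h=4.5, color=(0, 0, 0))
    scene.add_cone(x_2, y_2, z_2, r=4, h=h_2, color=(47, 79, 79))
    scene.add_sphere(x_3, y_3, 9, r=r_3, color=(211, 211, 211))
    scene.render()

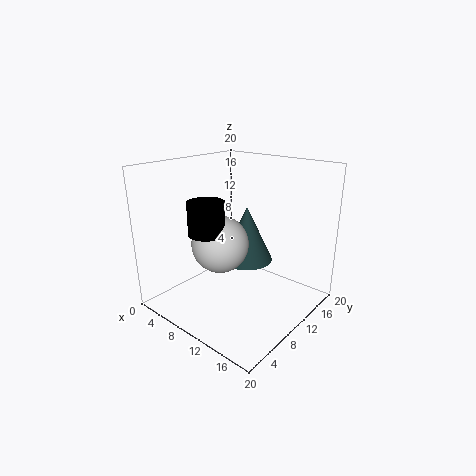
x_1 = 7.5, y_1 = 6.5, z_1 = 11, r_1 = 2.5, x_2 = 8, y_2 = 14.5, z_2 = 4.5, h_2 = 8.5, x_3 = 8, y_3 = 8.5, r_3 = 4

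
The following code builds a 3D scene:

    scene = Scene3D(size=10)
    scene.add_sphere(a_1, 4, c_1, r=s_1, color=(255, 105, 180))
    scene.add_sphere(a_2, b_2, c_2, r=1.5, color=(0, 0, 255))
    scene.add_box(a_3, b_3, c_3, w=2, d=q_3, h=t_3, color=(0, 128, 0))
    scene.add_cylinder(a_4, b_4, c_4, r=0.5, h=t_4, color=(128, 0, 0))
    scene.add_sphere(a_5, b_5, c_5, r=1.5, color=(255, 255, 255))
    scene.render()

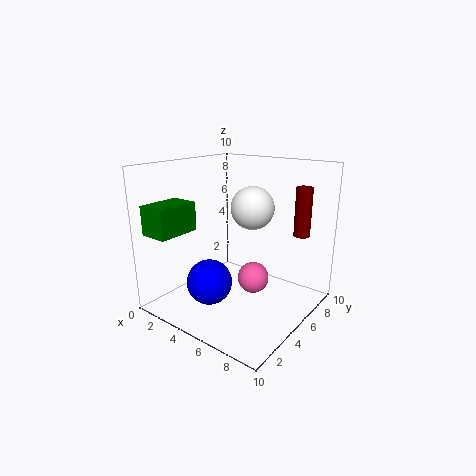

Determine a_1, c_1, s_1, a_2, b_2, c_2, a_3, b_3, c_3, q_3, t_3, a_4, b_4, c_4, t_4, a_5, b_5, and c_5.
a_1 = 7
c_1 = 3
s_1 = 1
a_2 = 4.5
b_2 = 2.5
c_2 = 2.5
a_3 = 0.5
b_3 = 0.5
c_3 = 5.5
q_3 = 3
t_3 = 2
a_4 = 9.5
b_4 = 5.5
c_4 = 6
t_4 = 3
a_5 = 5.5
b_5 = 6
c_5 = 7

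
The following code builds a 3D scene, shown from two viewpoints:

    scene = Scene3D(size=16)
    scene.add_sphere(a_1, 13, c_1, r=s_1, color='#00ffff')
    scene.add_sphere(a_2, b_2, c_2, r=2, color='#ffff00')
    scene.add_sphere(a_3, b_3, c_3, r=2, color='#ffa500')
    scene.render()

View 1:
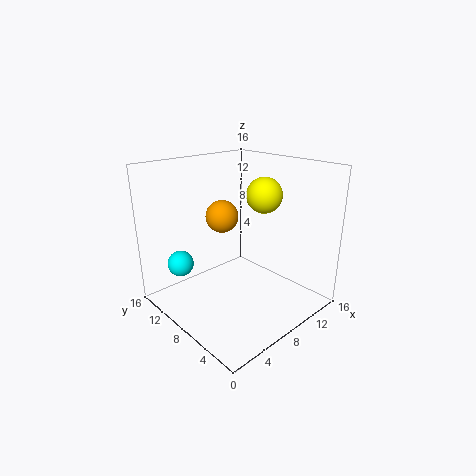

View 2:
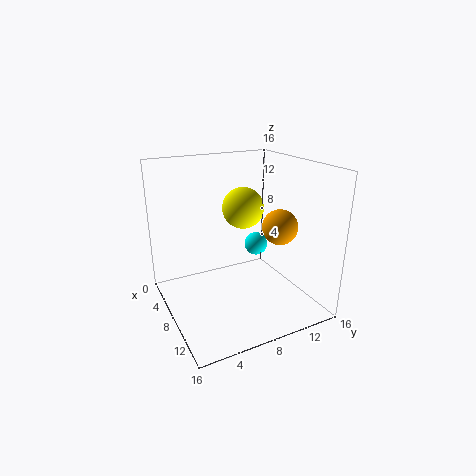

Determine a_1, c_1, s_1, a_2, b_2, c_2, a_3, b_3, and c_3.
a_1 = 3.5, c_1 = 4.5, s_1 = 1.5, a_2 = 11, b_2 = 7, c_2 = 12.5, a_3 = 9.5, b_3 = 12.5, c_3 = 9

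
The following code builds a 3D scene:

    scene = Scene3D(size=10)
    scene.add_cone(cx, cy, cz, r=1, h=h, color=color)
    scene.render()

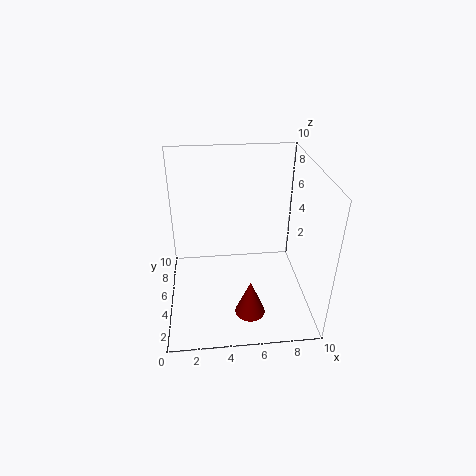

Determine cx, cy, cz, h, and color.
cx = 5.5, cy = 2, cz = 1, h = 2.5, color = 'maroon'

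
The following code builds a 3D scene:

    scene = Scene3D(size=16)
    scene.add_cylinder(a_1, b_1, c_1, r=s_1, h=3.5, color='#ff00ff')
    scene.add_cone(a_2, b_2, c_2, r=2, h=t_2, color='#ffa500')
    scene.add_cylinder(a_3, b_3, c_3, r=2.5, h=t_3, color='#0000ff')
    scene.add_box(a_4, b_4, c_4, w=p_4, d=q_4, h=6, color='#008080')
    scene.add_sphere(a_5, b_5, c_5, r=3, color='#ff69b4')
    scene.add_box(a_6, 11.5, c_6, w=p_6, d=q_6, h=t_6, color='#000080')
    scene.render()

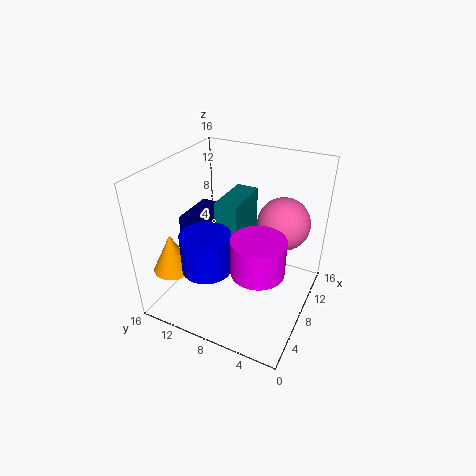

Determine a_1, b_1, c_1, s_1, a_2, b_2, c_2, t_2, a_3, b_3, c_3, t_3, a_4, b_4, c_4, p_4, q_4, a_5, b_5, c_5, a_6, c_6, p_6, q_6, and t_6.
a_1 = 3
b_1 = 3.5
c_1 = 8.5
s_1 = 2.5
a_2 = 2
b_2 = 12.5
c_2 = 6.5
t_2 = 4
a_3 = 3
b_3 = 9
c_3 = 7
t_3 = 4
a_4 = 6.5
b_4 = 7.5
c_4 = 6.5
p_4 = 5.5
q_4 = 2.5
a_5 = 11.5
b_5 = 4
c_5 = 9
a_6 = 7.5
c_6 = 7
p_6 = 5.5
q_6 = 4
t_6 = 2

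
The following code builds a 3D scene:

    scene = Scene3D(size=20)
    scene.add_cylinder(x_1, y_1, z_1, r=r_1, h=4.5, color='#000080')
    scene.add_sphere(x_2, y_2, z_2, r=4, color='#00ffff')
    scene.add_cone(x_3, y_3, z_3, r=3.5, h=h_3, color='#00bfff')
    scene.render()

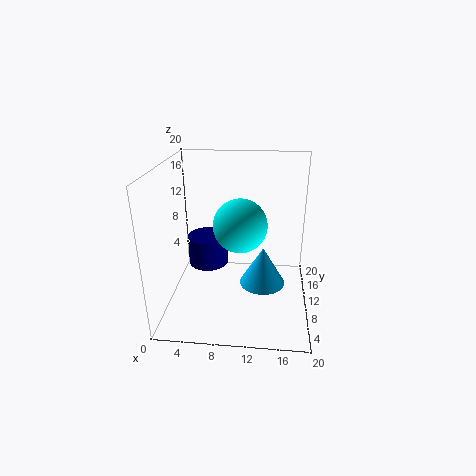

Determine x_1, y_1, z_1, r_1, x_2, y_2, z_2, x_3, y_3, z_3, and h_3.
x_1 = 5
y_1 = 13.5
z_1 = 4
r_1 = 3
x_2 = 10
y_2 = 13
z_2 = 10.5
x_3 = 13.5
y_3 = 13
z_3 = 1
h_3 = 6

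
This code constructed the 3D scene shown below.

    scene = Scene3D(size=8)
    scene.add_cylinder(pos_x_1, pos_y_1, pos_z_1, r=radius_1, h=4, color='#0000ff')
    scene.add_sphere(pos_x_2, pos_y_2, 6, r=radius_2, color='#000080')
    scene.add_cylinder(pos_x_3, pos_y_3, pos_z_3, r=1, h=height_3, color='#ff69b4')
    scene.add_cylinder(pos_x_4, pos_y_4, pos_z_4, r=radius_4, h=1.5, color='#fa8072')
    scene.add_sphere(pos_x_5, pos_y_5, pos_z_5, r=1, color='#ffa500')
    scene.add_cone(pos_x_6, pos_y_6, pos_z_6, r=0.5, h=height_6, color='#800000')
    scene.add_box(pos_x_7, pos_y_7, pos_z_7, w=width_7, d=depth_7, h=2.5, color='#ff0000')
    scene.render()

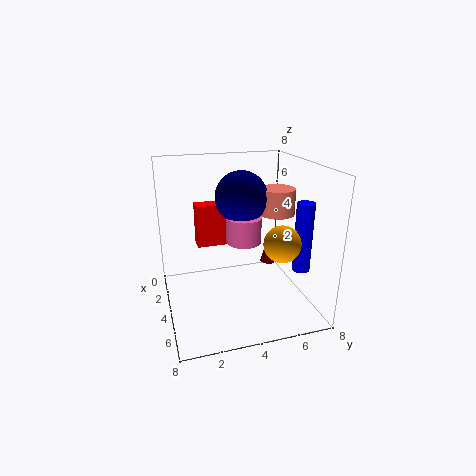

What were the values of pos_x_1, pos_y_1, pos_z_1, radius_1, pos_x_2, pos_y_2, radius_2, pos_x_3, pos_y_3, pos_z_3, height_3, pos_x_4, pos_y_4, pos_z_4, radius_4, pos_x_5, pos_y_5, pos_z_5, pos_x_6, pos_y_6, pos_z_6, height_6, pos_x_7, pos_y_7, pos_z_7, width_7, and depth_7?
pos_x_1 = 5, pos_y_1 = 7.5, pos_z_1 = 2, radius_1 = 0.5, pos_x_2 = 3, pos_y_2 = 4.5, radius_2 = 1.5, pos_x_3 = 3.5, pos_y_3 = 4.5, pos_z_3 = 3.5, height_3 = 1.5, pos_x_4 = 3.5, pos_y_4 = 6.5, pos_z_4 = 5, radius_4 = 1, pos_x_5 = 5.5, pos_y_5 = 6, pos_z_5 = 4, pos_x_6 = 2.5, pos_y_6 = 6.5, pos_z_6 = 1.5, height_6 = 2, pos_x_7 = 1.5, pos_y_7 = 2, pos_z_7 = 3, width_7 = 1, depth_7 = 2.5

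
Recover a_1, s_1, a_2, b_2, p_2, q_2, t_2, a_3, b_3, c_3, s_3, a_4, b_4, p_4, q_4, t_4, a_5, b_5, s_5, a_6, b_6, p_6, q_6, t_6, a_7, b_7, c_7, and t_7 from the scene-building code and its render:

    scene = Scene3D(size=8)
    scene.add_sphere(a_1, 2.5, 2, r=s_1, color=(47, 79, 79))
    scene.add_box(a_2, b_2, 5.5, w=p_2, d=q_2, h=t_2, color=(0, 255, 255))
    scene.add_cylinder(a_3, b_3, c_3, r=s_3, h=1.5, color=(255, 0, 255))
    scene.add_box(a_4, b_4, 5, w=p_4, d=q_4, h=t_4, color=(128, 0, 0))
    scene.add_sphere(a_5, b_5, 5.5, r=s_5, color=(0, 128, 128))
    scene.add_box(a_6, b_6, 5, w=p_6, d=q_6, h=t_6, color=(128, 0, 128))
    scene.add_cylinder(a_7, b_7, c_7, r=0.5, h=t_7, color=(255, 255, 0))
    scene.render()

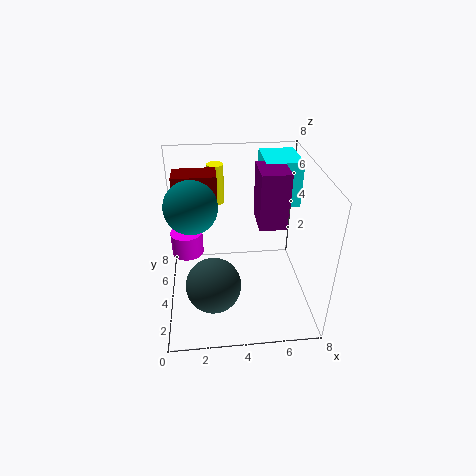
a_1 = 2.5, s_1 = 1.5, a_2 = 5.5, b_2 = 4.5, p_2 = 2, q_2 = 2.5, t_2 = 2.5, a_3 = 1, b_3 = 6.5, c_3 = 1.5, s_3 = 1, a_4 = 0.5, b_4 = 5.5, p_4 = 2.5, q_4 = 1.5, t_4 = 2, a_5 = 1.5, b_5 = 5, s_5 = 1.5, a_6 = 5, b_6 = 3, p_6 = 1.5, q_6 = 2, t_6 = 3, a_7 = 3, b_7 = 7.5, c_7 = 4.5, t_7 = 2.5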